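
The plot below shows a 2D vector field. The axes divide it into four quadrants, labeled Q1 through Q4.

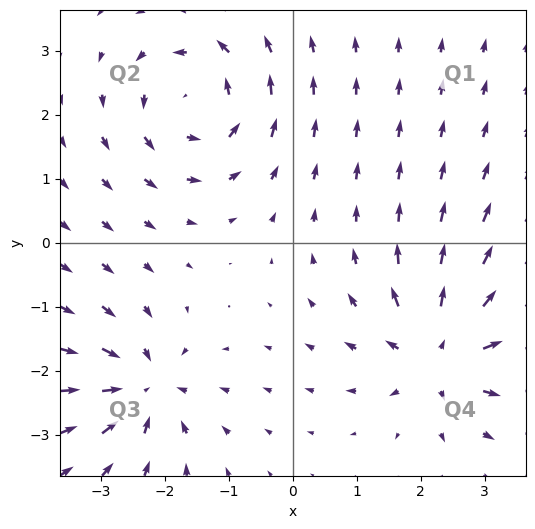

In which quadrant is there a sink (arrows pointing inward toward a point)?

The sink sits at approximately (-2.3, -2.3), which lies in quadrant Q3. The divergence there is about -6, negative as expected for a sink.

Q3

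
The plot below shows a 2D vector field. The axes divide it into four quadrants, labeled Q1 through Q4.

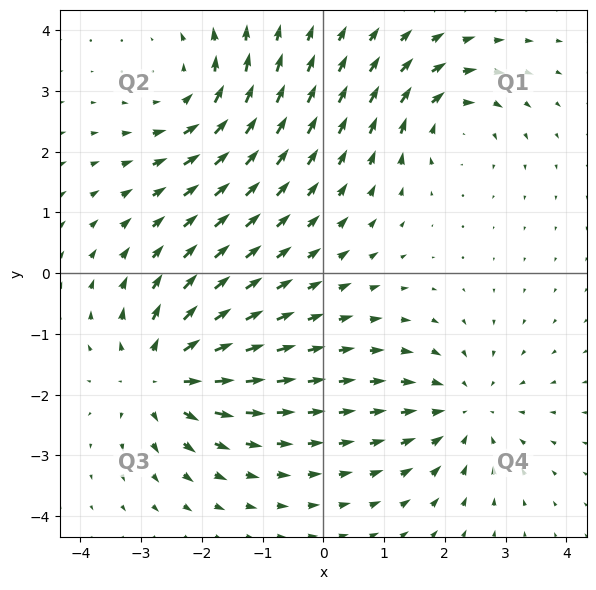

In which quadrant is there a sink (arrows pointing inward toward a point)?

Q4

The sink sits at approximately (2.3, -2.3), which lies in quadrant Q4. The divergence there is about -4, negative as expected for a sink.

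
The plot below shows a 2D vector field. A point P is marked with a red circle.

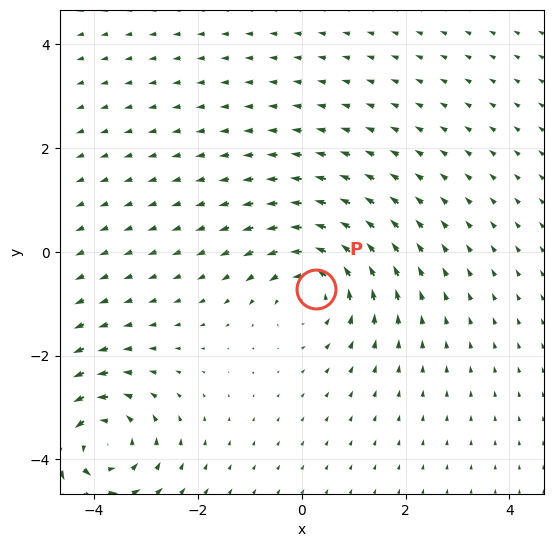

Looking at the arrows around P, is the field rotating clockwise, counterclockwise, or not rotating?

Near P at (0.3, -0.7) the arrows circulate counterclockwise. The curl (z-component) there is about +3; positive curl means counterclockwise rotation.

counterclockwise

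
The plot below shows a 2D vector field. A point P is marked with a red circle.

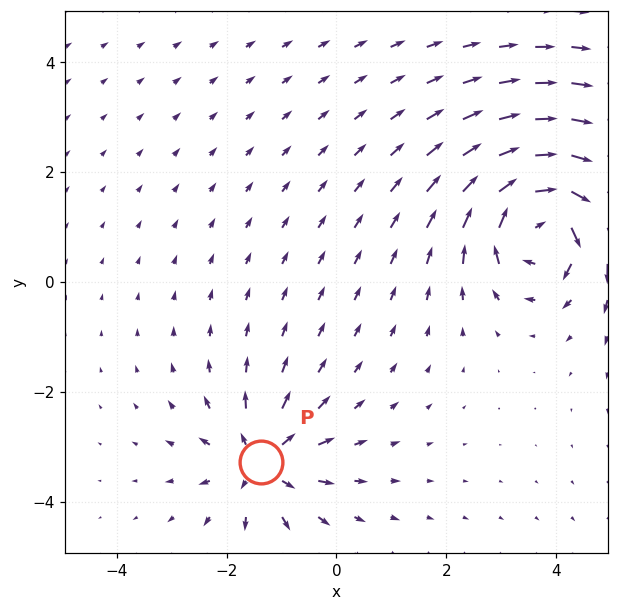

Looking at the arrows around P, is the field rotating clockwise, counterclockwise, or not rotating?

not rotating

Near P at (-1.4, -3.3) the arrows show no circulation. The curl there is ≈0.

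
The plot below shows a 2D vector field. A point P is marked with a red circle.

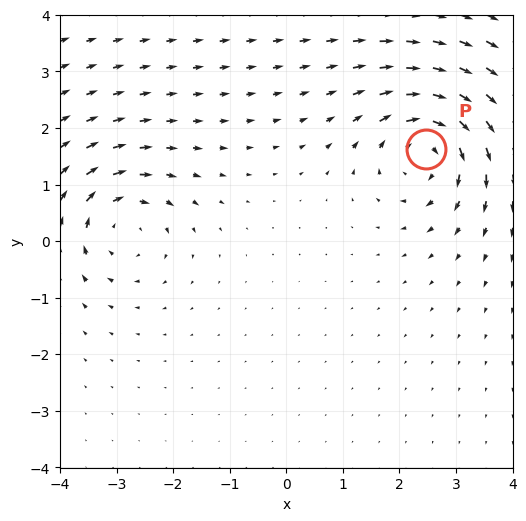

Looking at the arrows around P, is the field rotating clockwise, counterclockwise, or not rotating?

Near P at (2.5, 1.6) the arrows circulate clockwise. The curl (z-component) there is about -5; negative curl means clockwise rotation.

clockwise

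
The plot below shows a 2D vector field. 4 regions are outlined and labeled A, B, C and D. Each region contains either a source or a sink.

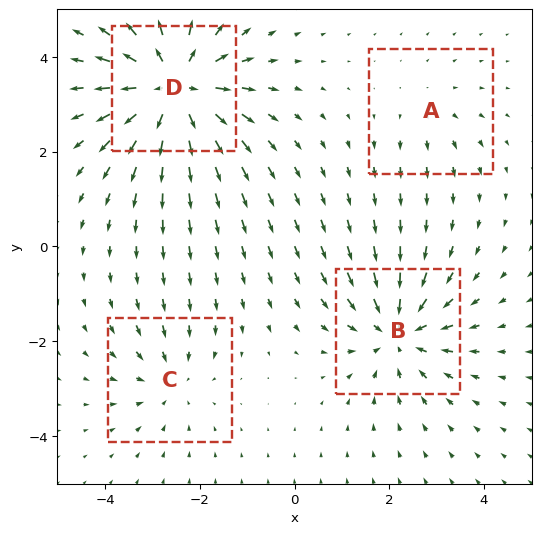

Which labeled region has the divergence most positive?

D

Divergence at each region's feature centre — A: about +2, B: about -5, C: about -3, D: about +7. Region D is most positive.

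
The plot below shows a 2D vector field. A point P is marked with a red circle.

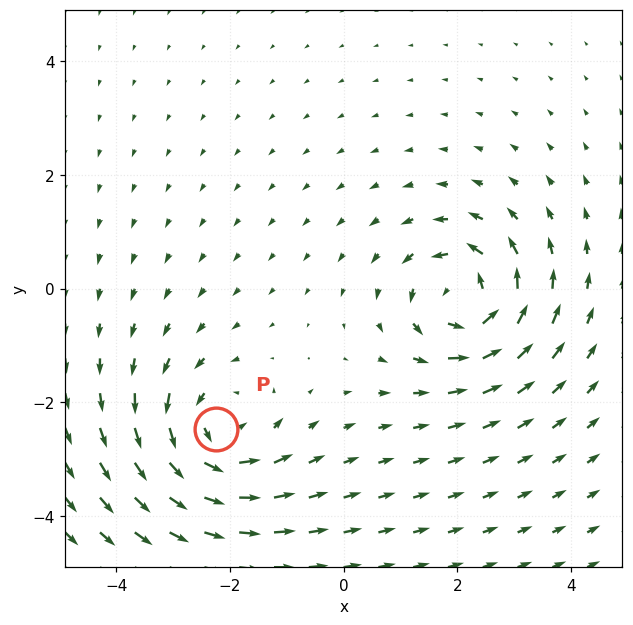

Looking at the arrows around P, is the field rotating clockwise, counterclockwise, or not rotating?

Near P at (-2.2, -2.5) the arrows circulate counterclockwise. The curl (z-component) there is about +4; positive curl means counterclockwise rotation.

counterclockwise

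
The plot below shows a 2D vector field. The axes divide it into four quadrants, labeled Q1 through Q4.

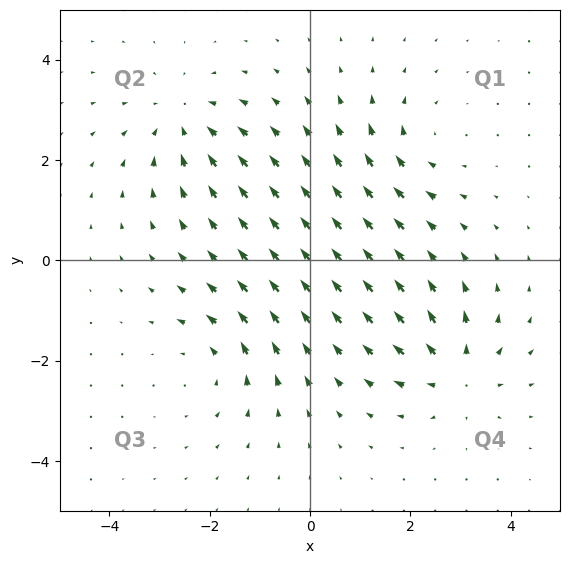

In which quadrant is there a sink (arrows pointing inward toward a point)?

Q2

The sink sits at approximately (-2.5, 2.8), which lies in quadrant Q2. The divergence there is about -3, negative as expected for a sink.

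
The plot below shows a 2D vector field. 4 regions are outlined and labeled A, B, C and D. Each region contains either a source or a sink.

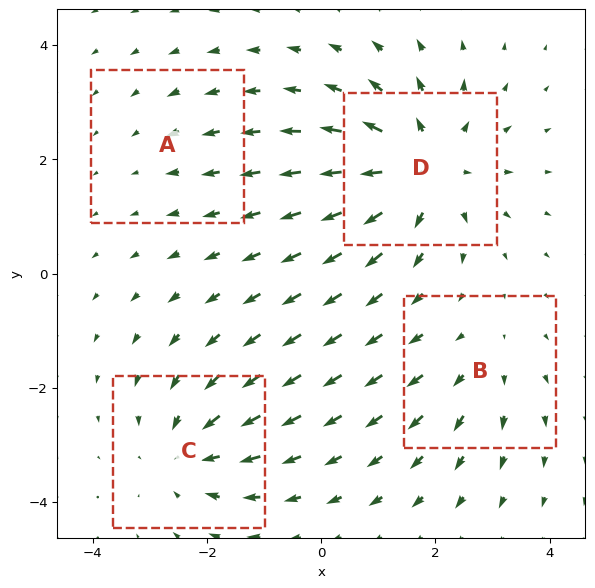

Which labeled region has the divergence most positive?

D

Divergence at each region's feature centre — A: about -2, B: about +3, C: about -4, D: about +6. Region D is most positive.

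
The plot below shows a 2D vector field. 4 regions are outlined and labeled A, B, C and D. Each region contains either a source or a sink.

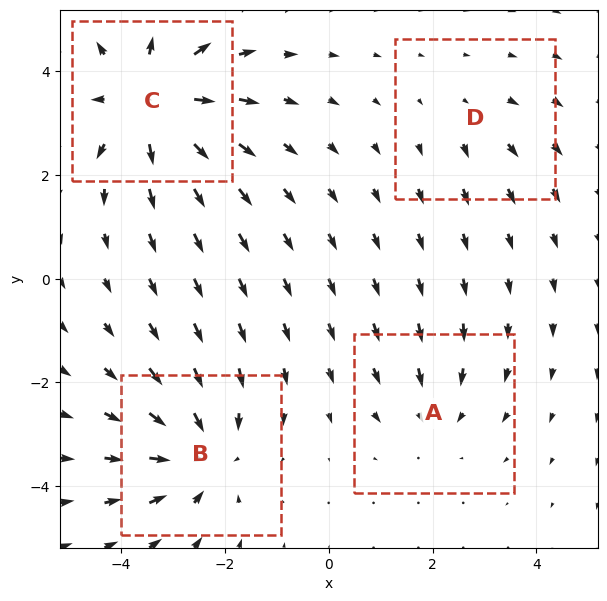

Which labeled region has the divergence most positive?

Divergence at each region's feature centre — A: about -3, B: about -5, C: about +6, D: about +2. Region C is most positive.

C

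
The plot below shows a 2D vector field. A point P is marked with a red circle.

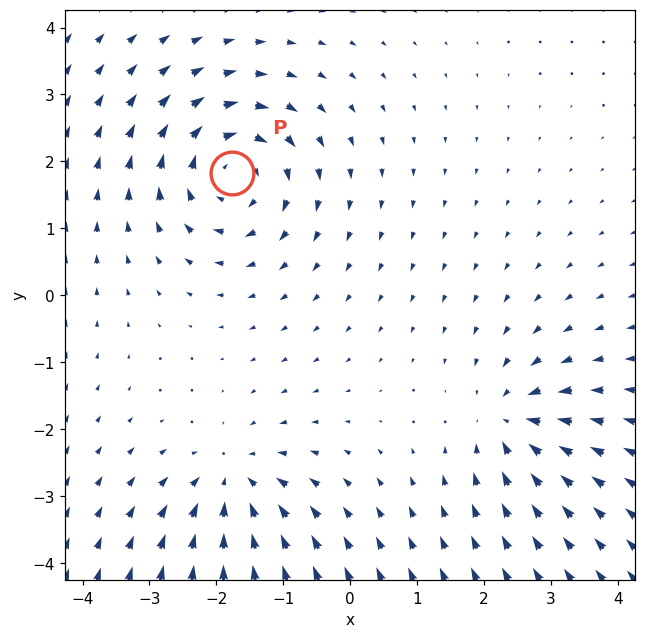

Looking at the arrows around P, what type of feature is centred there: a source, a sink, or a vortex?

vortex

At P (-1.8, 1.8) the arrows circulate clockwise. Divergence ≈0, curl about -6 — near-zero divergence with nonzero curl is a vortex.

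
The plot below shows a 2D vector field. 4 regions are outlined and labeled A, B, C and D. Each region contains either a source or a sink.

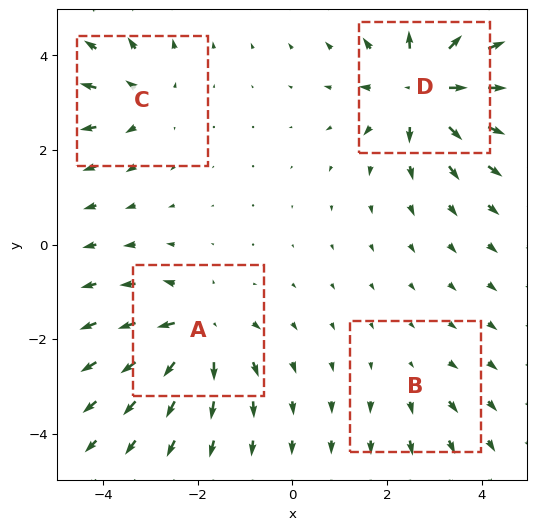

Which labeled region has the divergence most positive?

Divergence at each region's feature centre — A: about +6, B: about +2, C: about +4, D: about +8. Region D is most positive.

D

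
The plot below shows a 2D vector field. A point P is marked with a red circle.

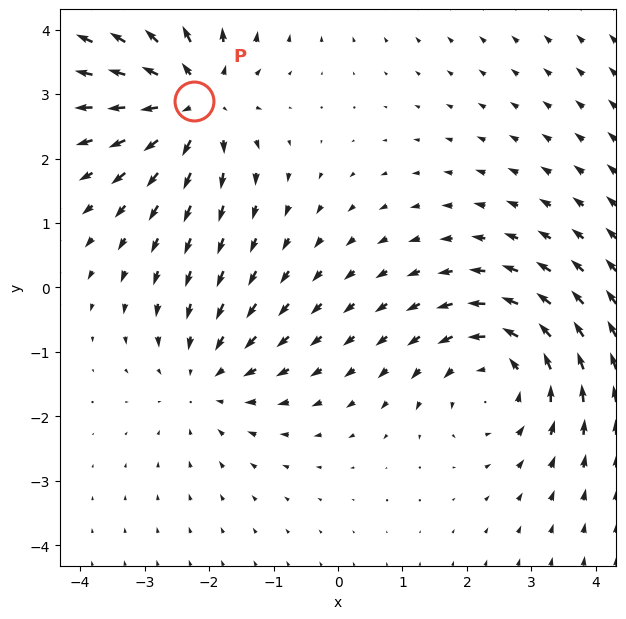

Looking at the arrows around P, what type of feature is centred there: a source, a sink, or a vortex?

source

At P (-2.2, 2.9) the arrows spread outward. Divergence about +4, curl ≈0 — positive divergence with near-zero curl is a source.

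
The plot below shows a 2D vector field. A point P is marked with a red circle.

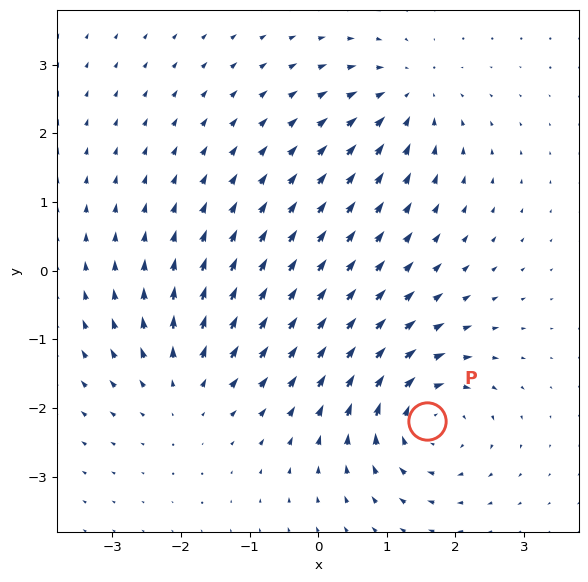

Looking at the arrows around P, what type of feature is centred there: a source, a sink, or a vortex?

vortex

At P (1.6, -2.2) the arrows circulate clockwise. Divergence ≈0, curl about -6 — near-zero divergence with nonzero curl is a vortex.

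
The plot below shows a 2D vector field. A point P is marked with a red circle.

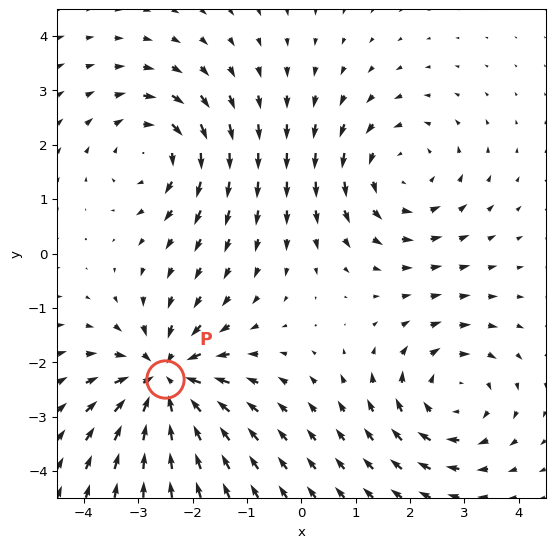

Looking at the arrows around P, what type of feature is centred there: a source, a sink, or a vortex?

At P (-2.5, -2.3) the arrows converge inward. Divergence about -6, curl ≈0 — negative divergence with near-zero curl is a sink.

sink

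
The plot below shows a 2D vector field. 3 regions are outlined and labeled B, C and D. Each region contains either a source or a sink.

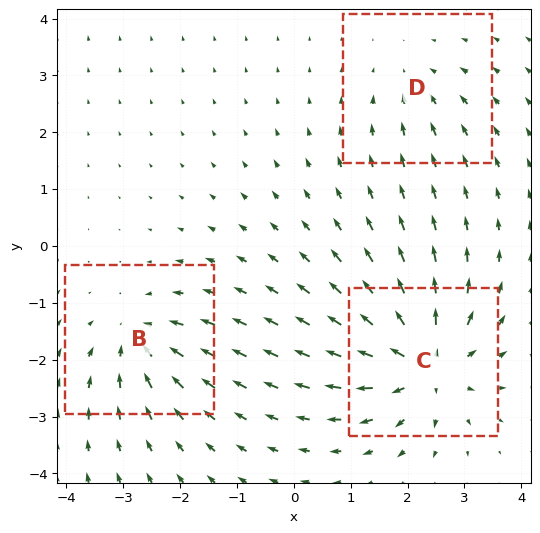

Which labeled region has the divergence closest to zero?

D

Divergence at each region's feature centre — B: about -4, C: about +6, D: about -2. Region D is closest to zero.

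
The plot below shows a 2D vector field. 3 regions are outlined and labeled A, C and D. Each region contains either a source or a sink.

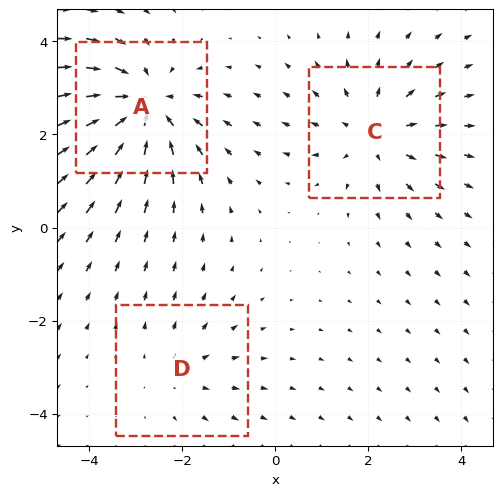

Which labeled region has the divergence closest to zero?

Divergence at each region's feature centre — A: about -4, C: about +3, D: about +2. Region D is closest to zero.

D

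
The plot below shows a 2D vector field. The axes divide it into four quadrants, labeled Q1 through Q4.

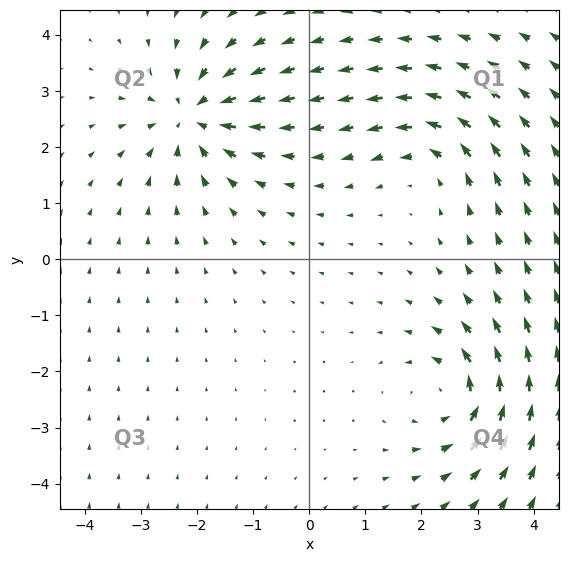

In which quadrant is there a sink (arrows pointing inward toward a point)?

The sink sits at approximately (-2.1, 2.6), which lies in quadrant Q2. The divergence there is about -6, negative as expected for a sink.

Q2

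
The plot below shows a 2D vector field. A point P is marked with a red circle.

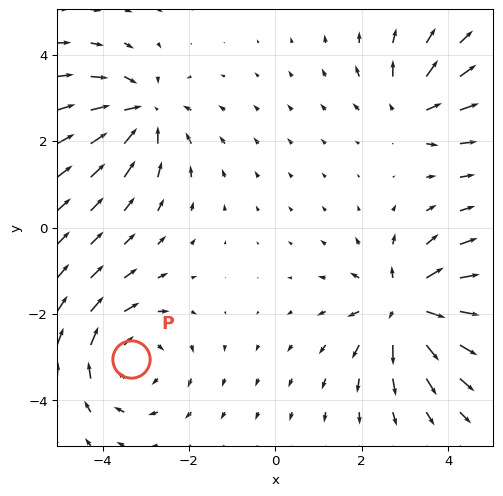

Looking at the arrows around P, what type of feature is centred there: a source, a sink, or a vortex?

vortex

At P (-3.3, -3.1) the arrows circulate clockwise. Divergence ≈0, curl about -4 — near-zero divergence with nonzero curl is a vortex.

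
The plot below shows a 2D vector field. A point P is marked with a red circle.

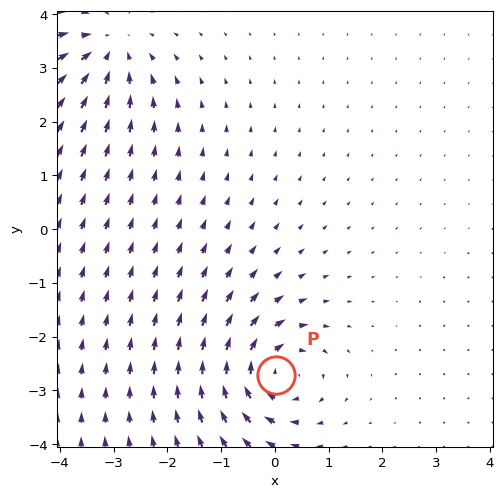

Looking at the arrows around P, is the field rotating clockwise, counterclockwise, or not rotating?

Near P at (0.0, -2.7) the arrows circulate clockwise. The curl (z-component) there is about -7; negative curl means clockwise rotation.

clockwise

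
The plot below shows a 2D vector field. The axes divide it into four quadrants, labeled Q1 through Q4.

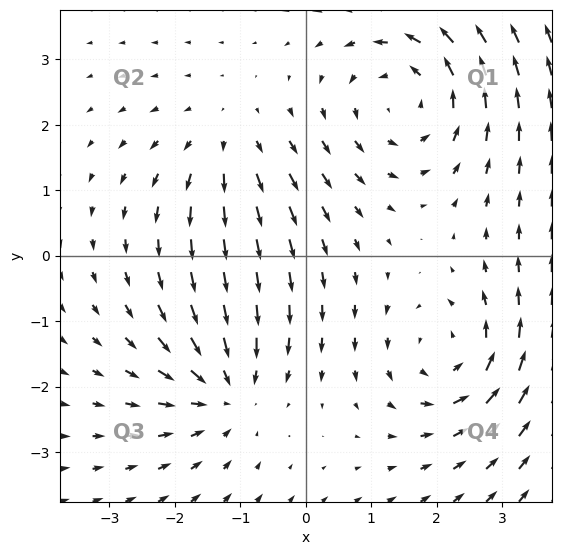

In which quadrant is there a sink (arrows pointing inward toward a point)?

Q3

The sink sits at approximately (-1.2, -2.1), which lies in quadrant Q3. The divergence there is about -4, negative as expected for a sink.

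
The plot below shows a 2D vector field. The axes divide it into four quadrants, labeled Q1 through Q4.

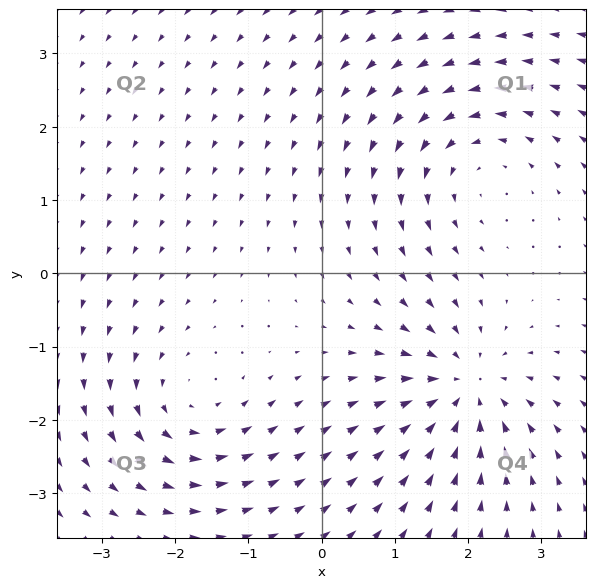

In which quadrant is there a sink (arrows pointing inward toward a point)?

Q4

The sink sits at approximately (1.9, -1.6), which lies in quadrant Q4. The divergence there is about -6, negative as expected for a sink.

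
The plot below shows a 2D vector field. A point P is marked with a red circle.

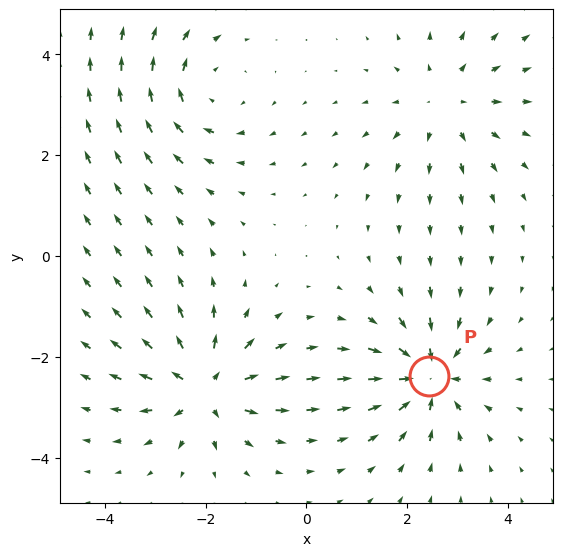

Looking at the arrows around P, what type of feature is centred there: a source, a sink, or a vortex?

At P (2.4, -2.4) the arrows converge inward. Divergence about -5, curl ≈0 — negative divergence with near-zero curl is a sink.

sink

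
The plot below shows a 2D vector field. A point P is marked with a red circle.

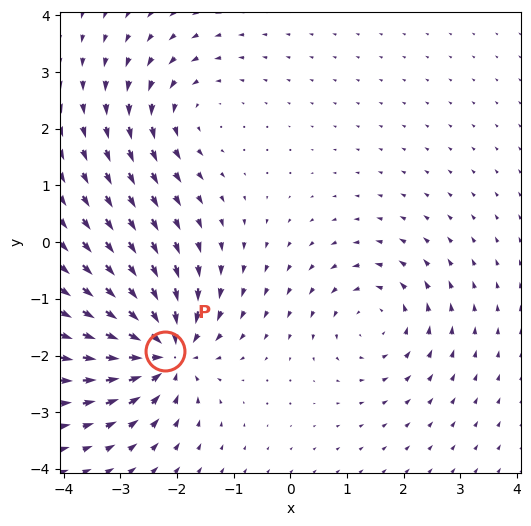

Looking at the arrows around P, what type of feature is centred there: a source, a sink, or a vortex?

At P (-2.2, -1.9) the arrows converge inward. Divergence about -7, curl ≈0 — negative divergence with near-zero curl is a sink.

sink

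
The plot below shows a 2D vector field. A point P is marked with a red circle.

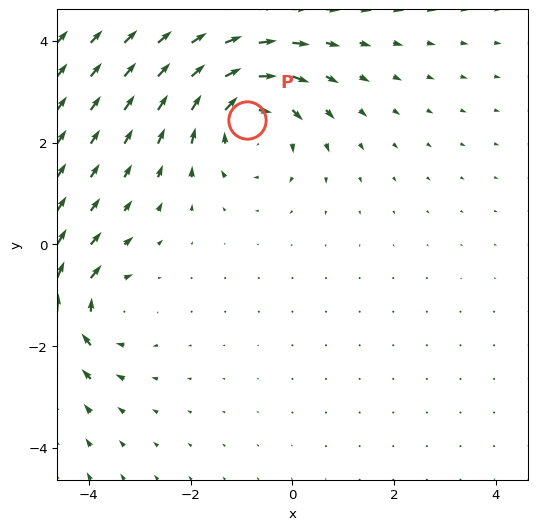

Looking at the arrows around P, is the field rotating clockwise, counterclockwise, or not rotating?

Near P at (-0.9, 2.4) the arrows circulate clockwise. The curl (z-component) there is about -4; negative curl means clockwise rotation.

clockwise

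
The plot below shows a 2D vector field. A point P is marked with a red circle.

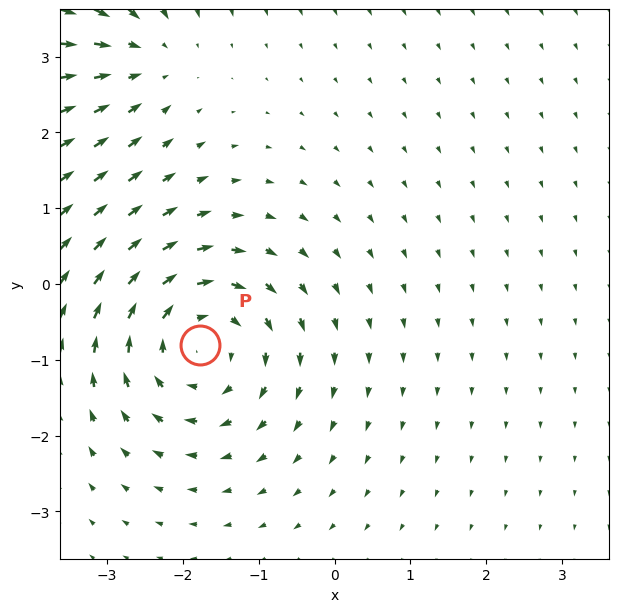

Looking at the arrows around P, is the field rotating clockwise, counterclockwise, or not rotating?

clockwise

Near P at (-1.8, -0.8) the arrows circulate clockwise. The curl (z-component) there is about -5; negative curl means clockwise rotation.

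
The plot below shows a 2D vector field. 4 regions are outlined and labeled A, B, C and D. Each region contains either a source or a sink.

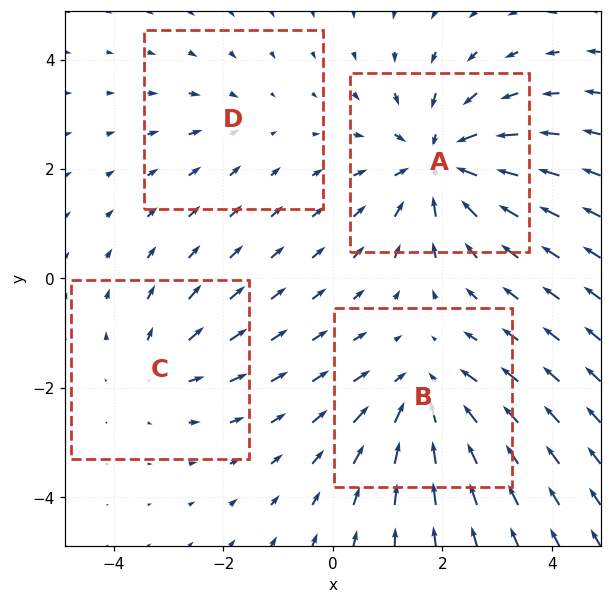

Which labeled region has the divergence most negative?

Divergence at each region's feature centre — A: about -6, B: about -5, C: about +3, D: about -2. Region A is most negative.

A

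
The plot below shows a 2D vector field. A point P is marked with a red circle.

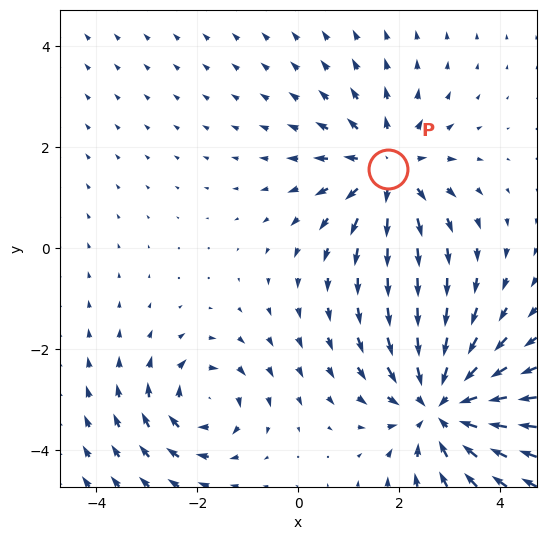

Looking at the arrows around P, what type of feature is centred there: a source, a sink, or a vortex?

At P (1.8, 1.6) the arrows spread outward. Divergence about +4, curl ≈0 — positive divergence with near-zero curl is a source.

source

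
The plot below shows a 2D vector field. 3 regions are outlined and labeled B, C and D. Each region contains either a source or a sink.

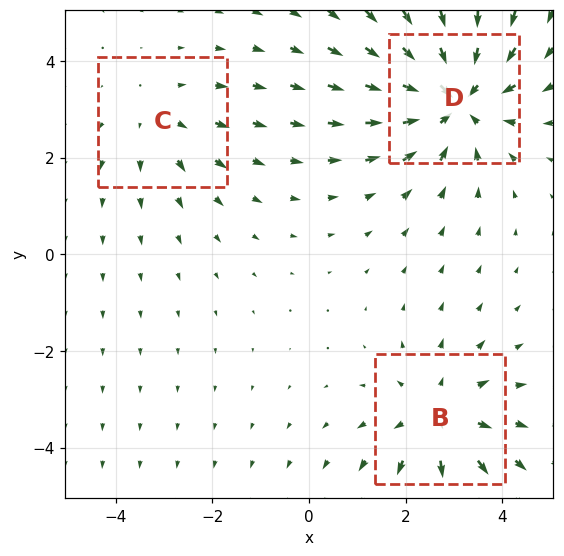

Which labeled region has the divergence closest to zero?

Divergence at each region's feature centre — B: about +3, C: about +2, D: about -4. Region C is closest to zero.

C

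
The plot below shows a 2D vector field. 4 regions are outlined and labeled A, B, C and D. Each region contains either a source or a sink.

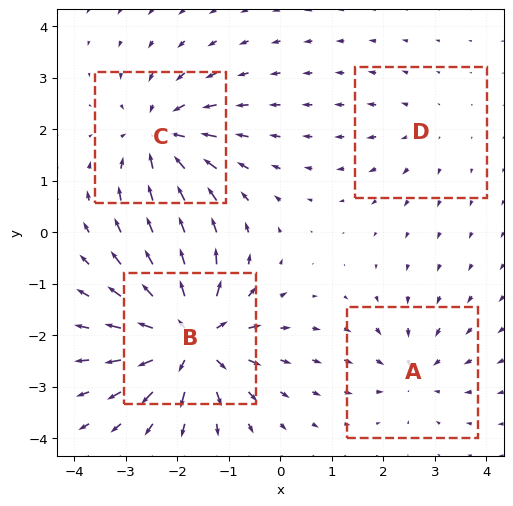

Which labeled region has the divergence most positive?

Divergence at each region's feature centre — A: about -3, B: about +8, C: about -5, D: about +2. Region B is most positive.

B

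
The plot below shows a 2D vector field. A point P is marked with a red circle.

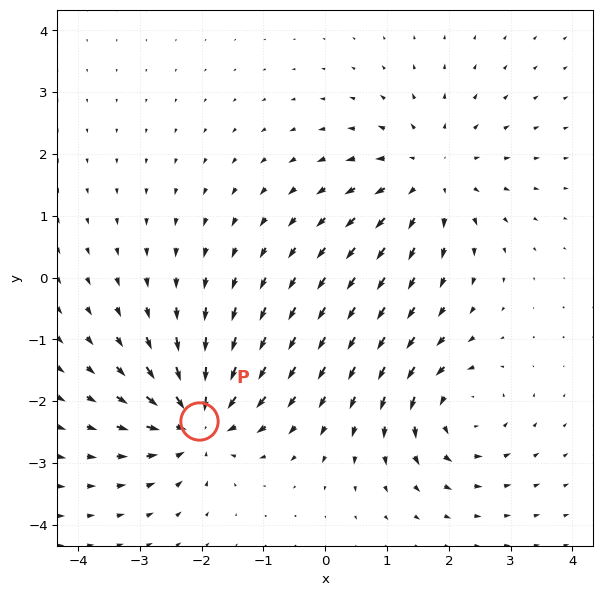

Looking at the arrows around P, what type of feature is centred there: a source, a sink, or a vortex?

sink

At P (-2.0, -2.3) the arrows converge inward. Divergence about -6, curl ≈0 — negative divergence with near-zero curl is a sink.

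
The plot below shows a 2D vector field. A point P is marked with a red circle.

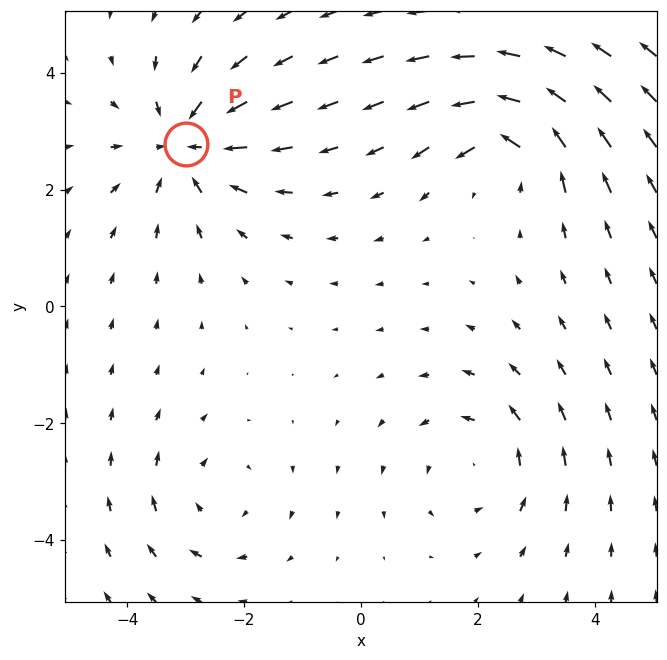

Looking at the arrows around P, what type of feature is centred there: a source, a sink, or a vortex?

sink

At P (-3.0, 2.8) the arrows converge inward. Divergence about -4, curl ≈0 — negative divergence with near-zero curl is a sink.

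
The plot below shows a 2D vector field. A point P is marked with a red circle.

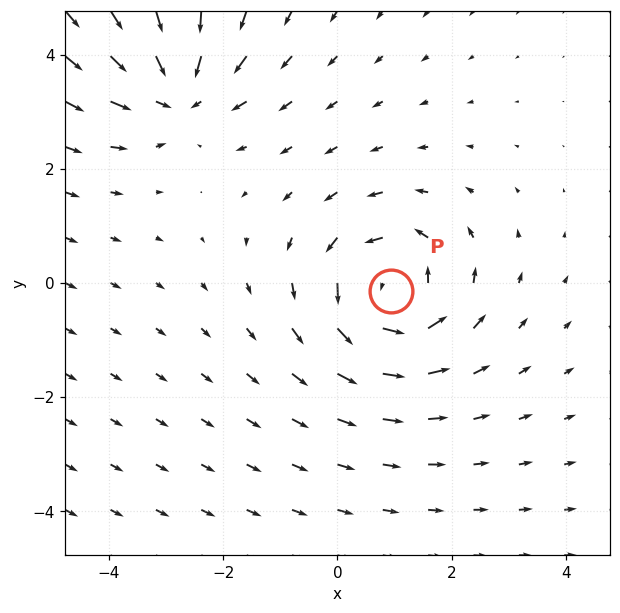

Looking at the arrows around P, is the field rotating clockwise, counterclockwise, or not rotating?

Near P at (0.9, -0.1) the arrows circulate counterclockwise. The curl (z-component) there is about +5; positive curl means counterclockwise rotation.

counterclockwise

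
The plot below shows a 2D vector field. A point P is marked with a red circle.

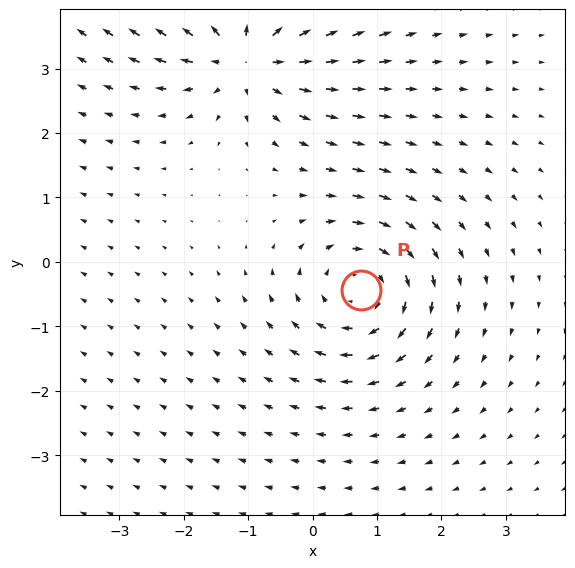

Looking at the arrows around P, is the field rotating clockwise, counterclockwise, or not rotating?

Near P at (0.8, -0.4) the arrows circulate clockwise. The curl (z-component) there is about -4; negative curl means clockwise rotation.

clockwise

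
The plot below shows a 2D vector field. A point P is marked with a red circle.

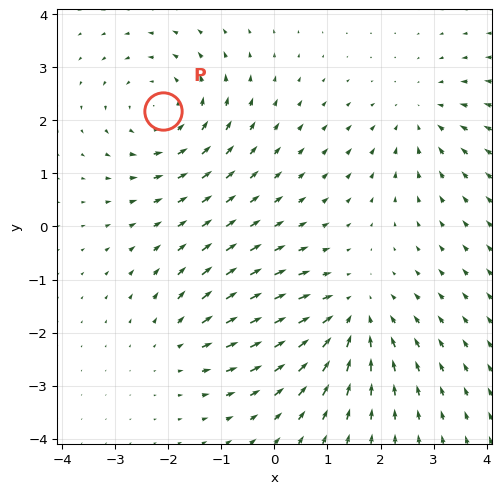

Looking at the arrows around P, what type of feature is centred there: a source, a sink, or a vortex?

vortex

At P (-2.1, 2.2) the arrows circulate counterclockwise. Divergence ≈0, curl about +4 — near-zero divergence with nonzero curl is a vortex.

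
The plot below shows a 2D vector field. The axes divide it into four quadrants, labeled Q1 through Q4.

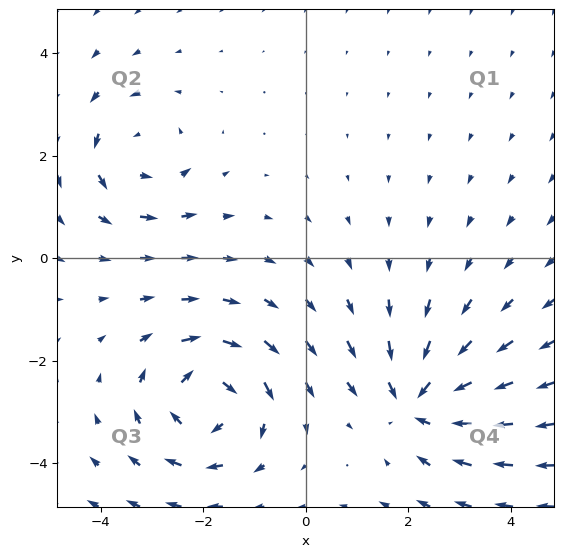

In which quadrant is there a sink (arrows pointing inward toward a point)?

The sink sits at approximately (2.2, -2.8), which lies in quadrant Q4. The divergence there is about -5, negative as expected for a sink.

Q4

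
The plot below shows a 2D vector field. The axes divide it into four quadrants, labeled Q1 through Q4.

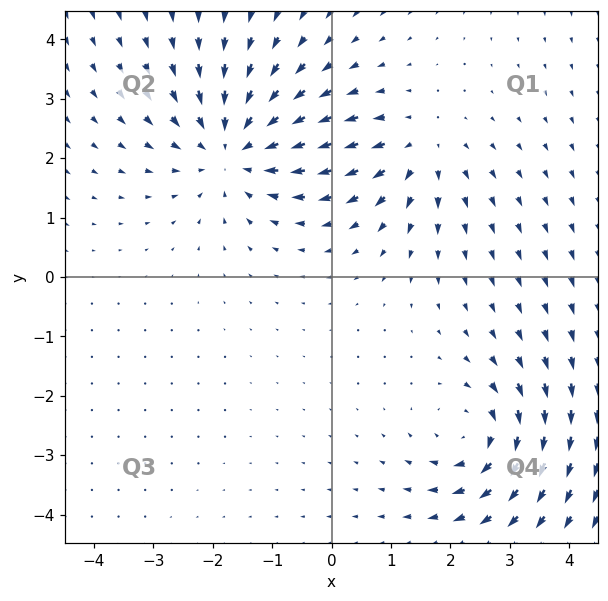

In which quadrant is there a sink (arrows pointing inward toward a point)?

Q2

The sink sits at approximately (-1.6, 2.2), which lies in quadrant Q2. The divergence there is about -4, negative as expected for a sink.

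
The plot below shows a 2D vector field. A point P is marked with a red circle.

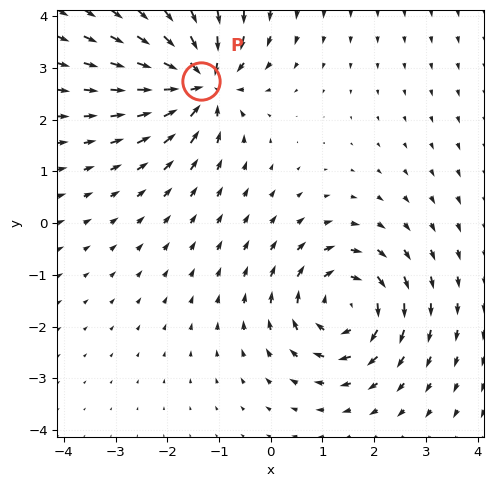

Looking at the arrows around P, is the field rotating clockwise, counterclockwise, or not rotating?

Near P at (-1.4, 2.7) the arrows show no circulation. The curl there is ≈0.

not rotating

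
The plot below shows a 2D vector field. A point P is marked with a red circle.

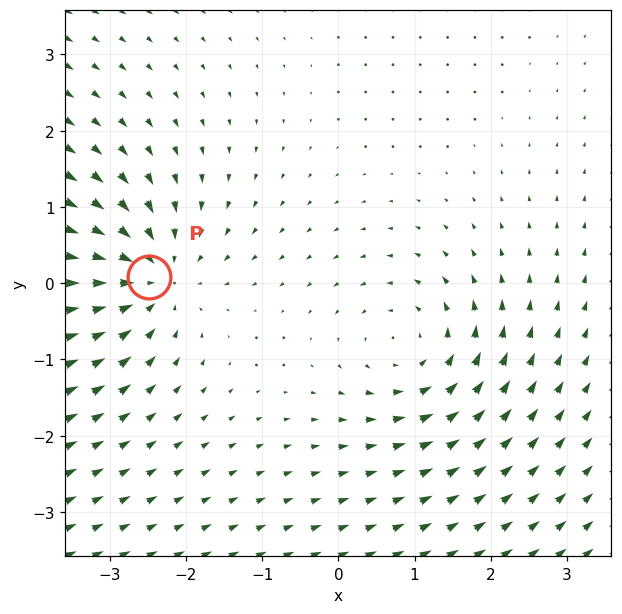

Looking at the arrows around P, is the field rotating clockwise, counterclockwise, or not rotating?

Near P at (-2.5, 0.1) the arrows show no circulation. The curl there is ≈0.

not rotating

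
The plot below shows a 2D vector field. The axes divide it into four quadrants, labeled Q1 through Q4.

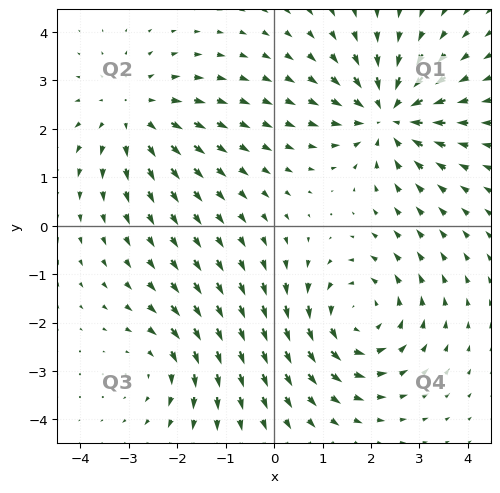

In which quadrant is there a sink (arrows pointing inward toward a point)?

The sink sits at approximately (2.4, 2.3), which lies in quadrant Q1. The divergence there is about -5, negative as expected for a sink.

Q1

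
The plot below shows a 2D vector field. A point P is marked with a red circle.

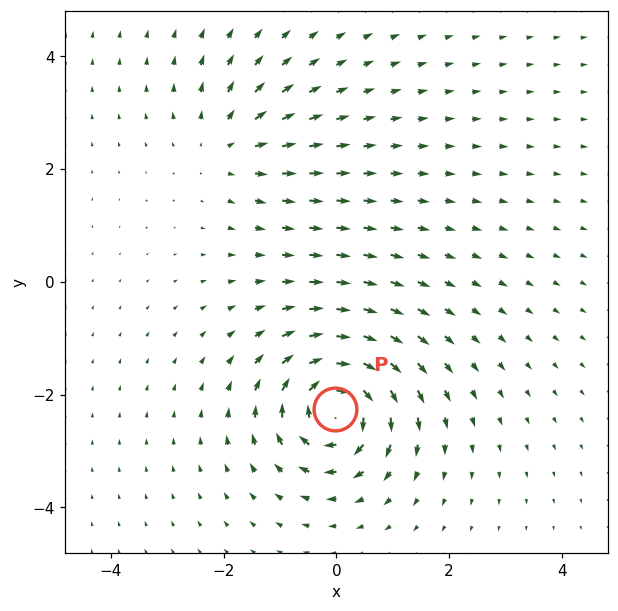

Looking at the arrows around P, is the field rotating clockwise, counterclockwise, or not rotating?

clockwise

Near P at (-0.0, -2.3) the arrows circulate clockwise. The curl (z-component) there is about -7; negative curl means clockwise rotation.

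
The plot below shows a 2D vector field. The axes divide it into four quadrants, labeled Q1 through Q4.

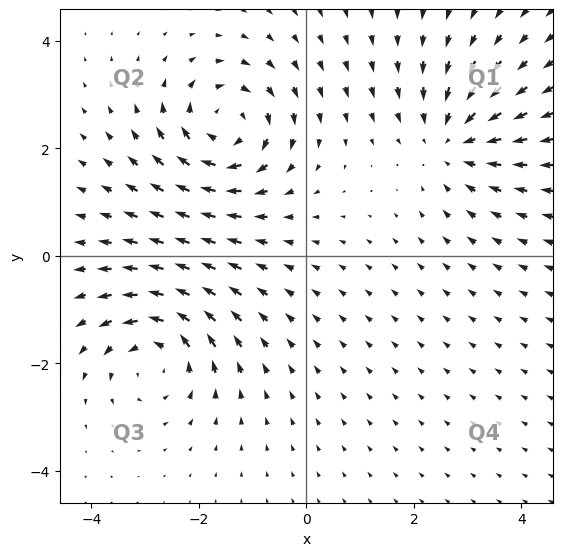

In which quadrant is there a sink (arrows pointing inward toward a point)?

Q1

The sink sits at approximately (2.7, 2.1), which lies in quadrant Q1. The divergence there is about -3, negative as expected for a sink.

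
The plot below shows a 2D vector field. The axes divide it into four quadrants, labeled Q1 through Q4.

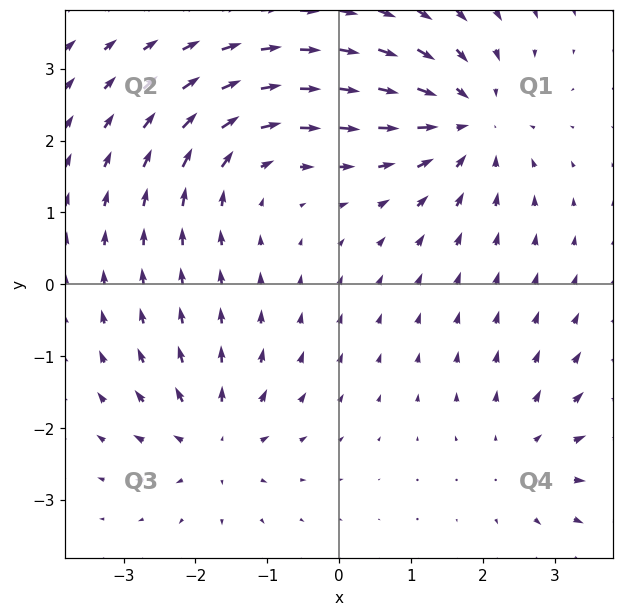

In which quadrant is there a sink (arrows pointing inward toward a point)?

The sink sits at approximately (1.8, 2.3), which lies in quadrant Q1. The divergence there is about -5, negative as expected for a sink.

Q1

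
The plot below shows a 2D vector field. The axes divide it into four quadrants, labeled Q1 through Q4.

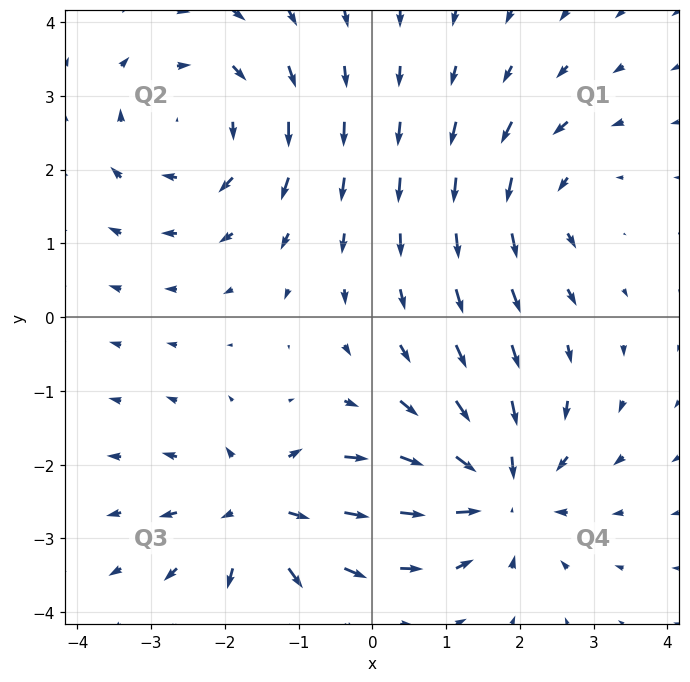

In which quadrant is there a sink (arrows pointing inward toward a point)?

Q4

The sink sits at approximately (1.7, -2.4), which lies in quadrant Q4. The divergence there is about -6, negative as expected for a sink.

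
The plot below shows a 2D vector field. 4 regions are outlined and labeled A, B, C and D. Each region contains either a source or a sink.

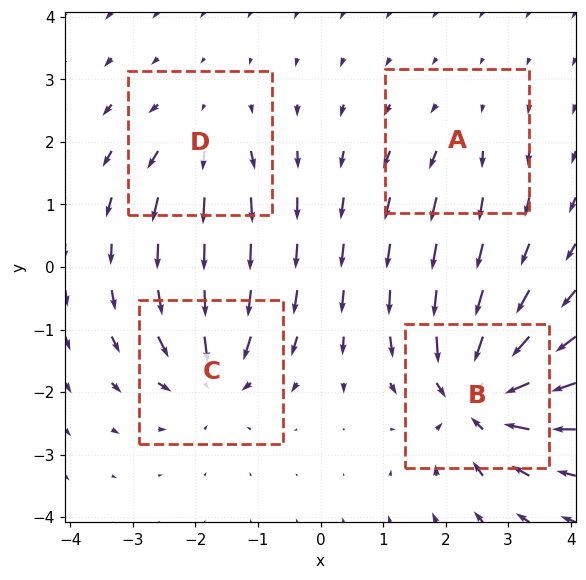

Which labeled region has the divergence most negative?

B

Divergence at each region's feature centre — A: about +2, B: about -8, C: about -6, D: about +4. Region B is most negative.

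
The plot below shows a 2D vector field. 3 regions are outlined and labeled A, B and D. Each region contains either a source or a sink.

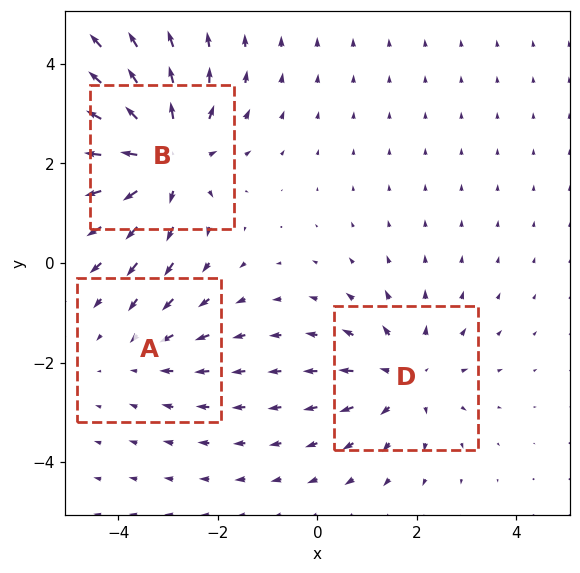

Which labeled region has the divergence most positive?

B

Divergence at each region's feature centre — A: about -2, B: about +5, D: about +3. Region B is most positive.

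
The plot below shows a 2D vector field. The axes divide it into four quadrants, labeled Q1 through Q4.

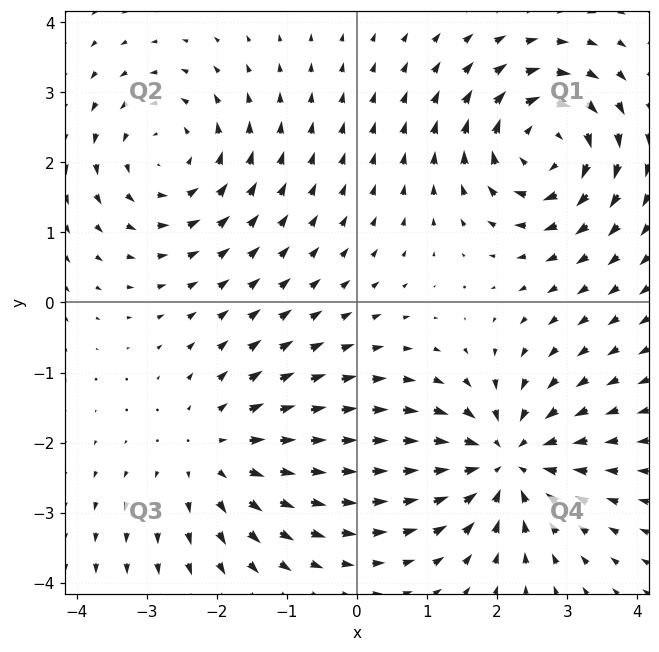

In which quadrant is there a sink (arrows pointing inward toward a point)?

Q4

The sink sits at approximately (2.1, -2.3), which lies in quadrant Q4. The divergence there is about -6, negative as expected for a sink.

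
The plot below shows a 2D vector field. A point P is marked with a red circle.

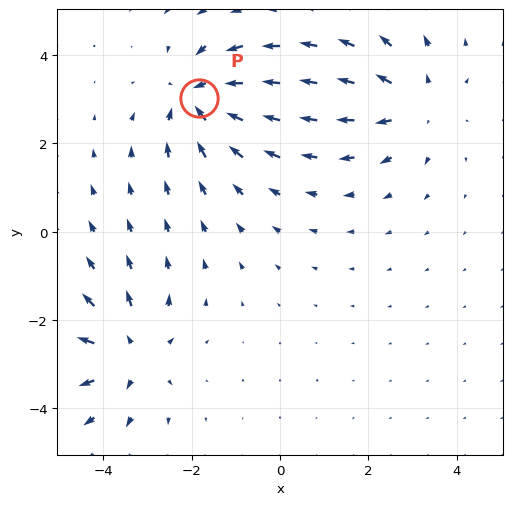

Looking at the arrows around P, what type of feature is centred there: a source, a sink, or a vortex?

At P (-1.8, 3.0) the arrows converge inward. Divergence about -5, curl ≈0 — negative divergence with near-zero curl is a sink.

sink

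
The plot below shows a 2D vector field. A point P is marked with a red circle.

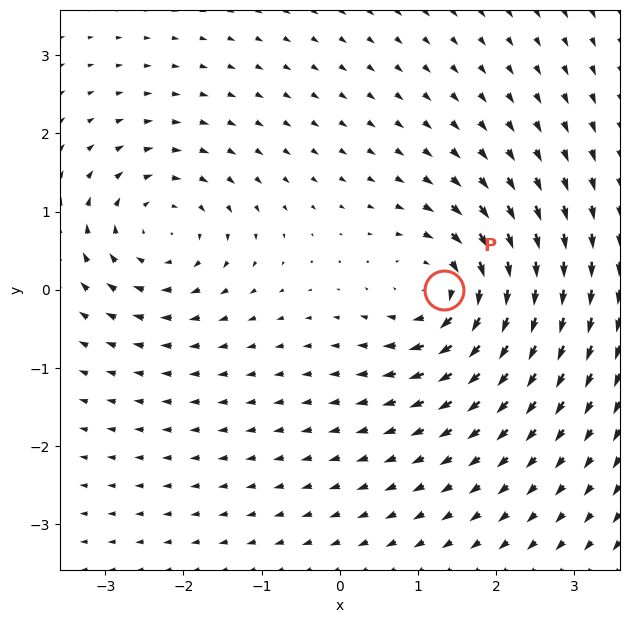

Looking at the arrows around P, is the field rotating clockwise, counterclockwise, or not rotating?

Near P at (1.3, -0.0) the arrows circulate clockwise. The curl (z-component) there is about -6; negative curl means clockwise rotation.

clockwise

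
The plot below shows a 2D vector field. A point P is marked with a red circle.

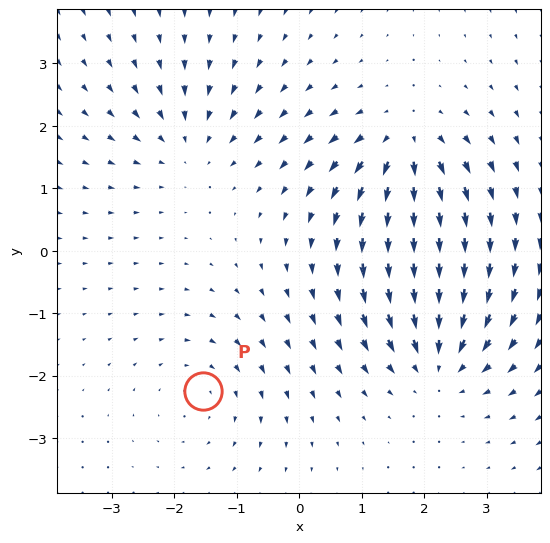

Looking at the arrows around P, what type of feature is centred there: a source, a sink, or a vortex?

At P (-1.5, -2.2) the arrows circulate clockwise. Divergence ≈0, curl about -3 — near-zero divergence with nonzero curl is a vortex.

vortex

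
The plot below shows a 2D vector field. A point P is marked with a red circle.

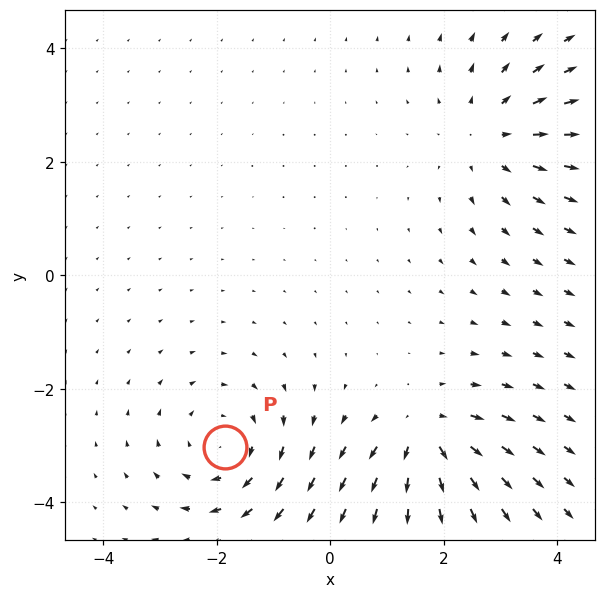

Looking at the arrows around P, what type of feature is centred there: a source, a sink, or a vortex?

At P (-1.9, -3.0) the arrows circulate clockwise. Divergence ≈0, curl about -3 — near-zero divergence with nonzero curl is a vortex.

vortex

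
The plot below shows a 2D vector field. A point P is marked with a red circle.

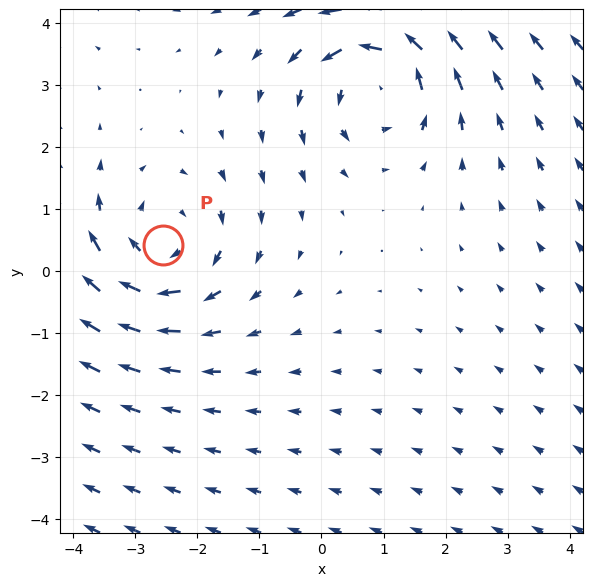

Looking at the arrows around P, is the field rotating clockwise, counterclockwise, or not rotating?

clockwise

Near P at (-2.6, 0.4) the arrows circulate clockwise. The curl (z-component) there is about -3; negative curl means clockwise rotation.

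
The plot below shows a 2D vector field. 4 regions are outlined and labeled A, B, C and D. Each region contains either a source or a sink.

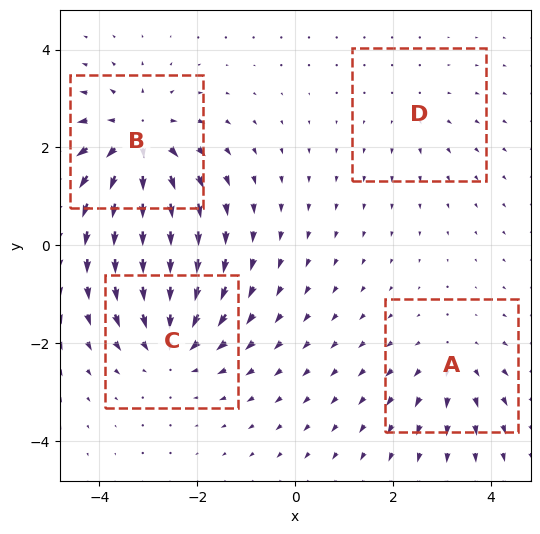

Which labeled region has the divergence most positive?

B

Divergence at each region's feature centre — A: about +3, B: about +6, C: about -5, D: about +2. Region B is most positive.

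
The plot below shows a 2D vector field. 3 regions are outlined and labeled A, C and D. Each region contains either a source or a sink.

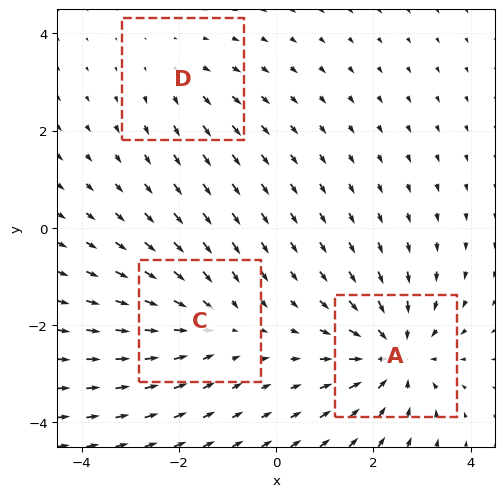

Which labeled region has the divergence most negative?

A

Divergence at each region's feature centre — A: about -4, C: about -3, D: about +2. Region A is most negative.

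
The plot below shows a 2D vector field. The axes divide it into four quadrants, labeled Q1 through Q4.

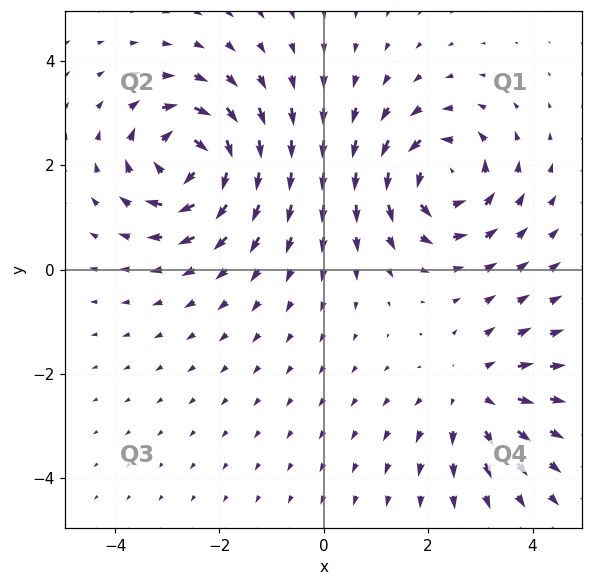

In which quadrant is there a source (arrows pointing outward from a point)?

Q4

The source sits at approximately (2.9, -2.4), which lies in quadrant Q4. The divergence there is about +3, positive as expected for a source.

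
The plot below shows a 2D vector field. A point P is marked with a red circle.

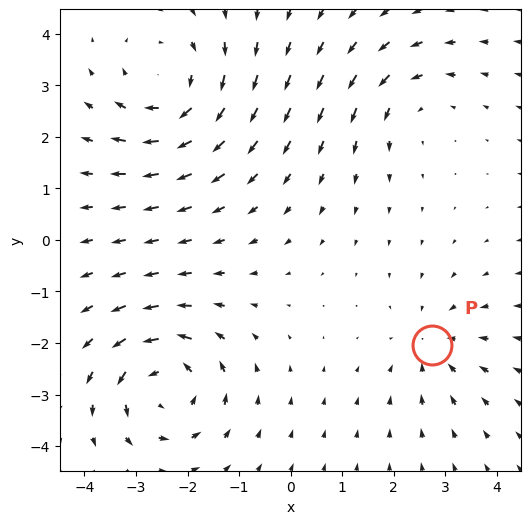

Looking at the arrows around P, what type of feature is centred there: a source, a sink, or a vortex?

At P (2.7, -2.0) the arrows converge inward. Divergence about -3, curl ≈0 — negative divergence with near-zero curl is a sink.

sink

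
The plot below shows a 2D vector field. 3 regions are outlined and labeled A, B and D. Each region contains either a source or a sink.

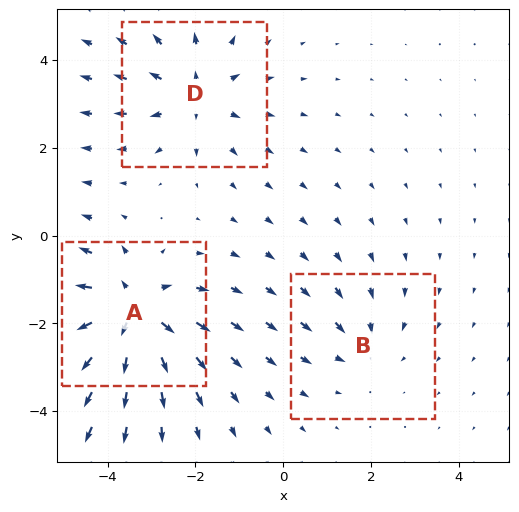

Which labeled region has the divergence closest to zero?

Divergence at each region's feature centre — A: about +5, B: about -2, D: about +3. Region B is closest to zero.

B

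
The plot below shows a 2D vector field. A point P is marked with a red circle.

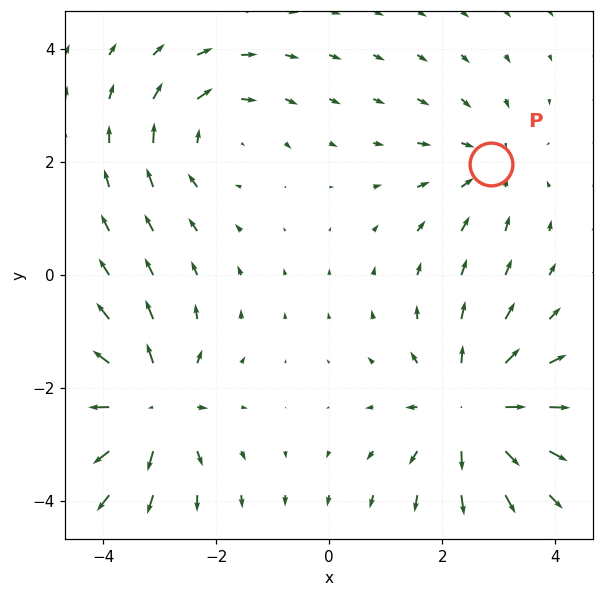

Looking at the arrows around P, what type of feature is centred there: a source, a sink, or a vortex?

At P (2.9, 2.0) the arrows converge inward. Divergence about -2, curl ≈0 — negative divergence with near-zero curl is a sink.

sink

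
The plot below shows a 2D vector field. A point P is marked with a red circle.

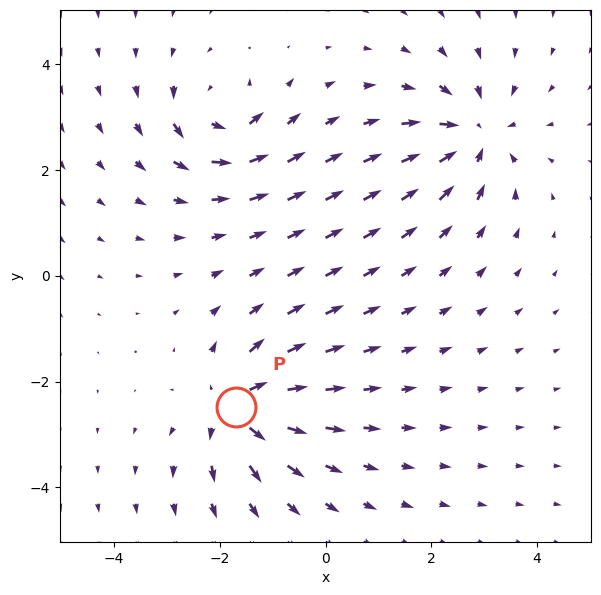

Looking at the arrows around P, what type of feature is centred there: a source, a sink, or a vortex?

source

At P (-1.7, -2.5) the arrows spread outward. Divergence about +6, curl ≈0 — positive divergence with near-zero curl is a source.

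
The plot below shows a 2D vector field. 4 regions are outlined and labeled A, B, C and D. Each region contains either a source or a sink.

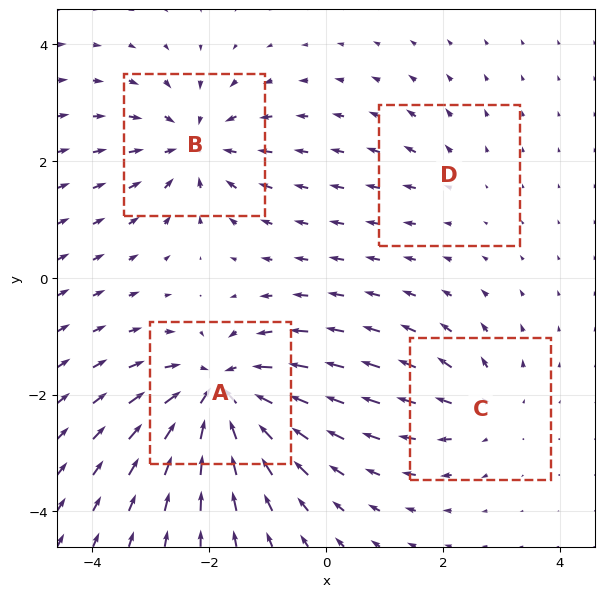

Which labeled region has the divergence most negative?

Divergence at each region's feature centre — A: about -8, B: about -6, C: about +4, D: about +2. Region A is most negative.

A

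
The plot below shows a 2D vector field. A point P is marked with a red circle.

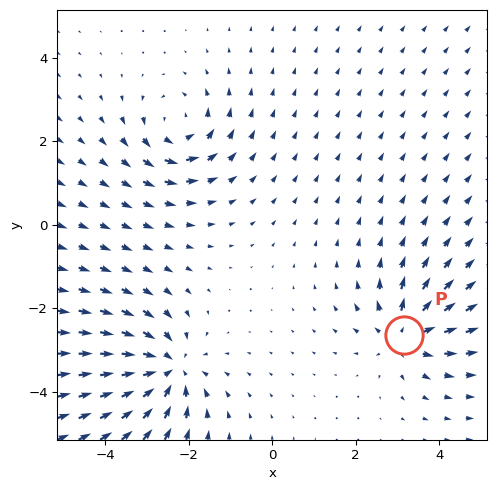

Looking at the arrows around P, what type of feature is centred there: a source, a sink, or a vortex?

source

At P (3.2, -2.6) the arrows spread outward. Divergence about +4, curl ≈0 — positive divergence with near-zero curl is a source.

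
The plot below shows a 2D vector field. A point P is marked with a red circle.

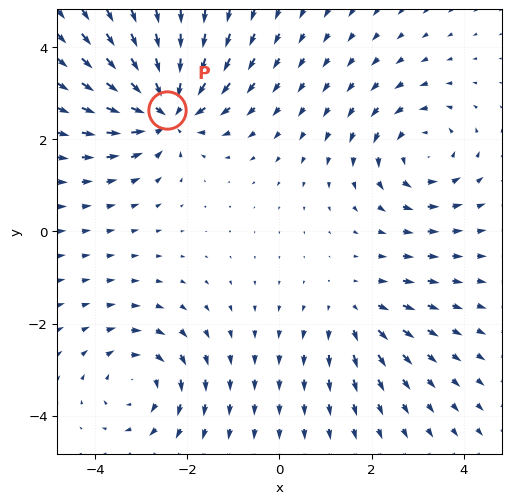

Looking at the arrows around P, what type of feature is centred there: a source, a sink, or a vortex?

At P (-2.4, 2.6) the arrows converge inward. Divergence about -6, curl ≈0 — negative divergence with near-zero curl is a sink.

sink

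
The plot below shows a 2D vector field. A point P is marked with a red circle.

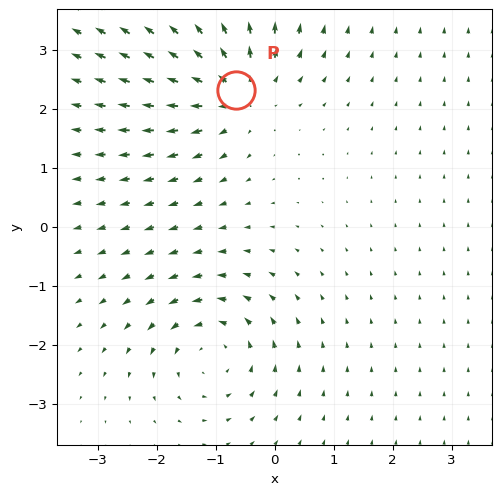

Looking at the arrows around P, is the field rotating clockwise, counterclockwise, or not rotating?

not rotating

Near P at (-0.7, 2.3) the arrows show no circulation. The curl there is ≈0.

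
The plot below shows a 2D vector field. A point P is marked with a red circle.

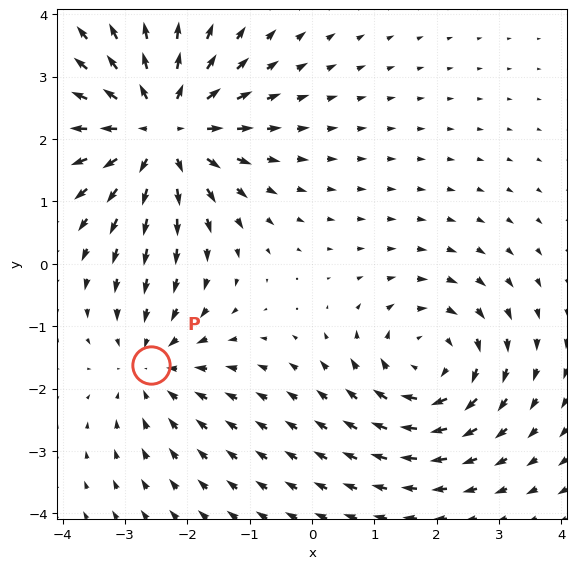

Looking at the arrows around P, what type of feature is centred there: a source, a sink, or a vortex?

sink

At P (-2.6, -1.6) the arrows converge inward. Divergence about -3, curl ≈0 — negative divergence with near-zero curl is a sink.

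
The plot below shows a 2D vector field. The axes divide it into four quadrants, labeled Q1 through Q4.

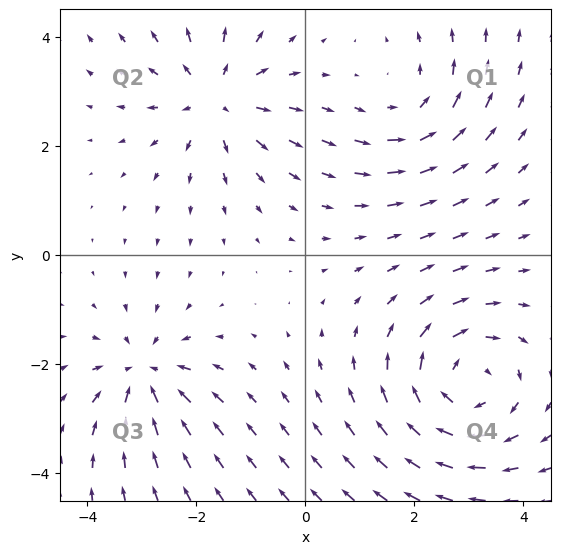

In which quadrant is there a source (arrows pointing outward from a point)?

Q2

The source sits at approximately (-1.6, 2.9), which lies in quadrant Q2. The divergence there is about +3, positive as expected for a source.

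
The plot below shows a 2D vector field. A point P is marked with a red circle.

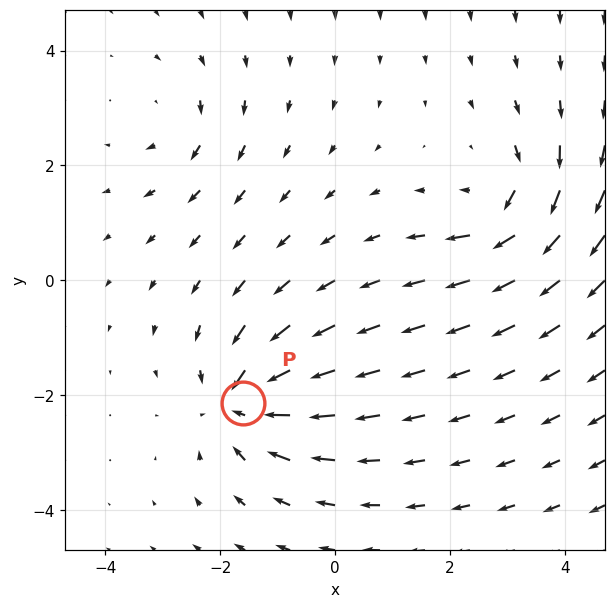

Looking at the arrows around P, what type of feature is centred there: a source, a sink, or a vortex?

At P (-1.6, -2.1) the arrows converge inward. Divergence about -6, curl ≈0 — negative divergence with near-zero curl is a sink.

sink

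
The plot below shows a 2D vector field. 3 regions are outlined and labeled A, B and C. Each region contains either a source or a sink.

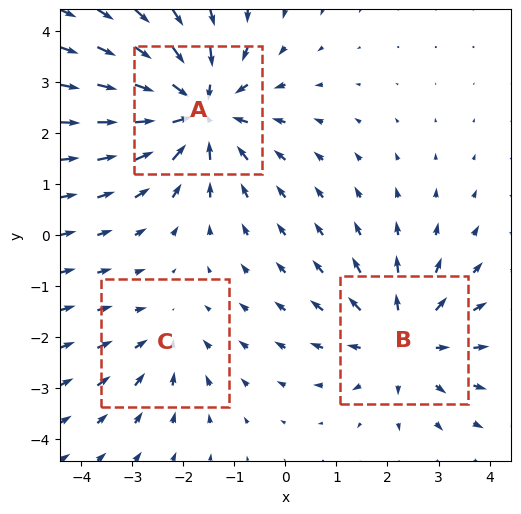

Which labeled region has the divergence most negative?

A

Divergence at each region's feature centre — A: about -4, B: about +3, C: about -2. Region A is most negative.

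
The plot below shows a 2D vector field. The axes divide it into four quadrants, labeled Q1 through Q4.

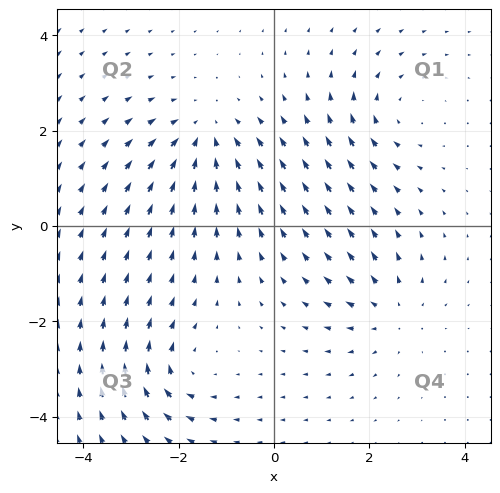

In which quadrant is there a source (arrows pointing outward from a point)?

Q4

The source sits at approximately (2.5, -1.8), which lies in quadrant Q4. The divergence there is about +3, positive as expected for a source.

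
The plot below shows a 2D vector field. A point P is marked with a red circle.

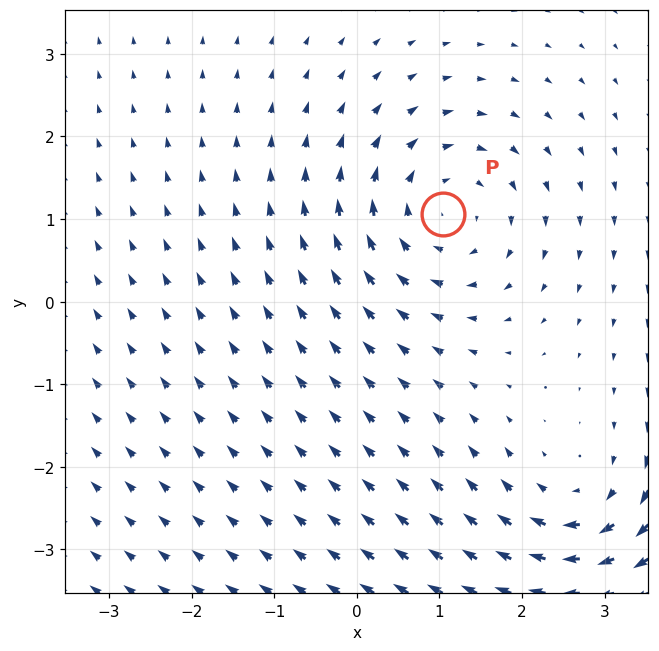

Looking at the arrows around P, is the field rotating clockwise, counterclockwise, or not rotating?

Near P at (1.0, 1.1) the arrows circulate clockwise. The curl (z-component) there is about -5; negative curl means clockwise rotation.

clockwise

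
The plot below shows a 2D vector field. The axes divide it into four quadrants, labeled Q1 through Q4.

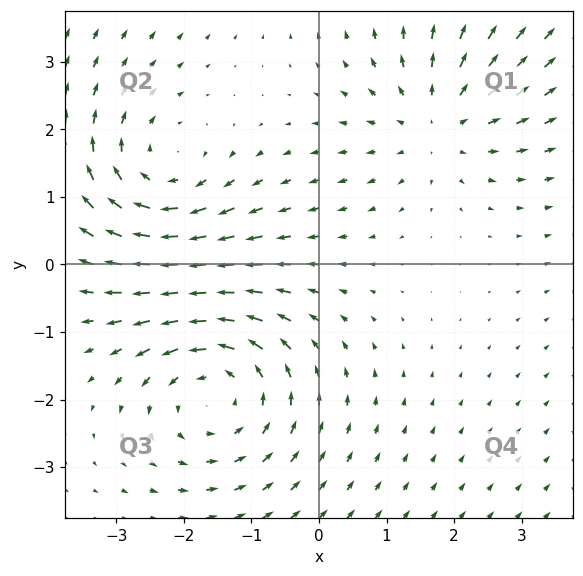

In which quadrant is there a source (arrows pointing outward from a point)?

Q1

The source sits at approximately (1.8, 2.1), which lies in quadrant Q1. The divergence there is about +3, positive as expected for a source.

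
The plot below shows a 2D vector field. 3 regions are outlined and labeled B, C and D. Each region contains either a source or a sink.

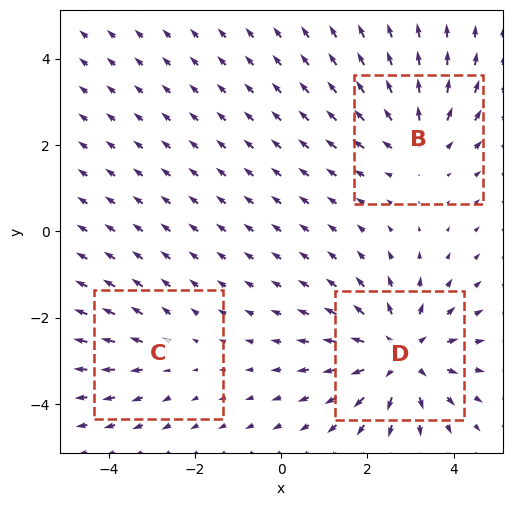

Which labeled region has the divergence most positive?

D

Divergence at each region's feature centre — B: about +3, C: about +2, D: about +4. Region D is most positive.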